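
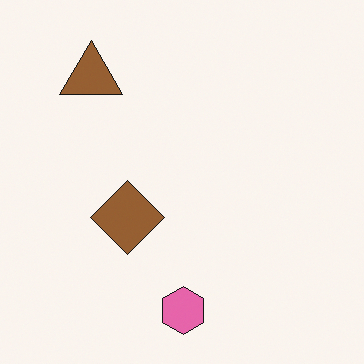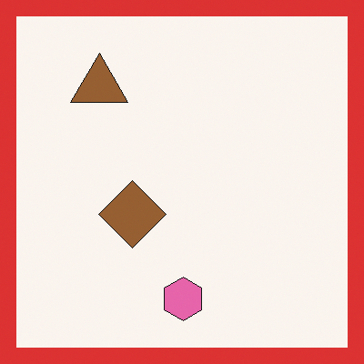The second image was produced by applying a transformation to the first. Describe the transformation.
It was framed with a red border.

A solid red frame runs around the edge of the second image, with the content slightly shrunk inside it.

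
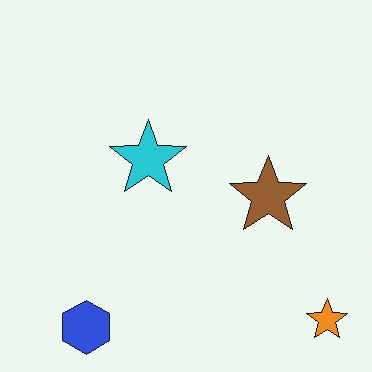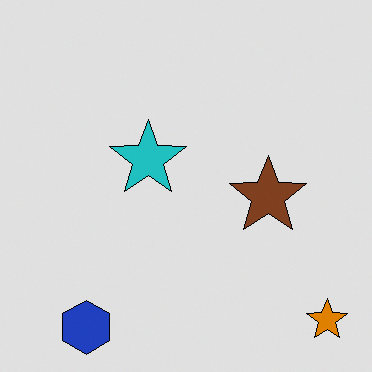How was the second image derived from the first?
It was moderately posterized.

Each flat color has snapped to a coarser quantized level — most visibly, the near-white background has dropped to a flat grey.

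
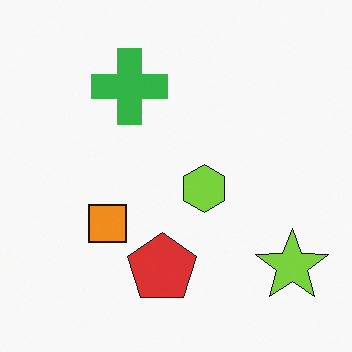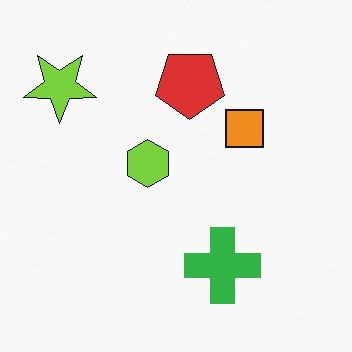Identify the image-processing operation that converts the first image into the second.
The transformation is: rotated 180°.

The lime star sits in the bottom-right of the first image and the top-left of the second — consistent with a whole-image 180° rotation.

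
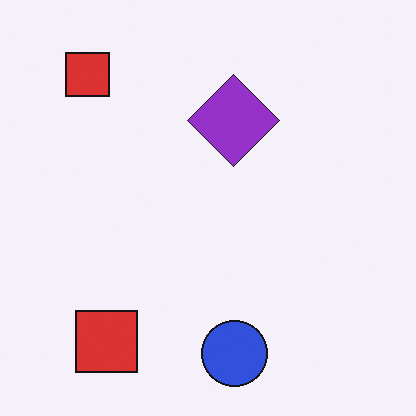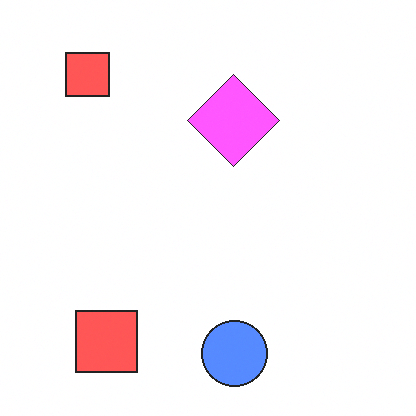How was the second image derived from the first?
The image was substantially brightened.

Every pixel — background and shapes alike — is uniformly brightened.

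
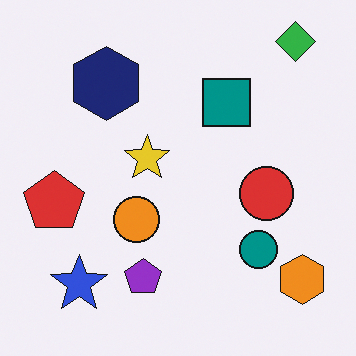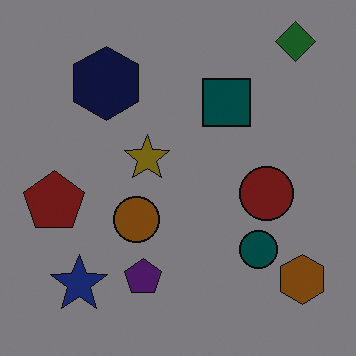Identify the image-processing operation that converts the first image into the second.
Noticeably darkened.

Every pixel — background and shapes alike — is uniformly darkened.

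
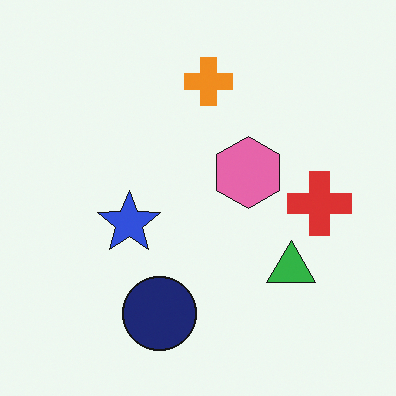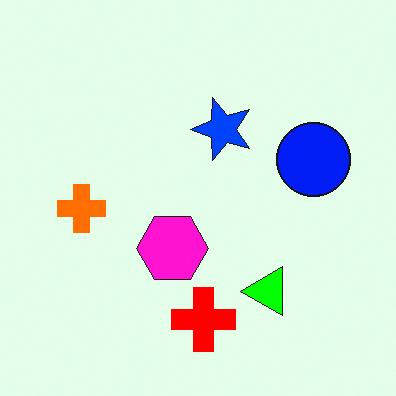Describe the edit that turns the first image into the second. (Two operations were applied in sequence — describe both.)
The second image is the first made much more vivid (saturation change), then transposed (reflected across the top-left ↔ bottom-right diagonal).

All colors are more vivid — a global saturation change. Shapes have swapped their row and column positions — what was in the top-right is now in the bottom-left — a diagonal reflection.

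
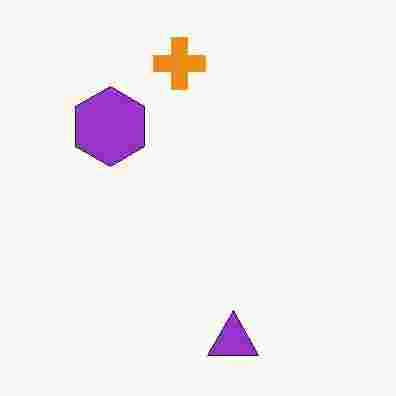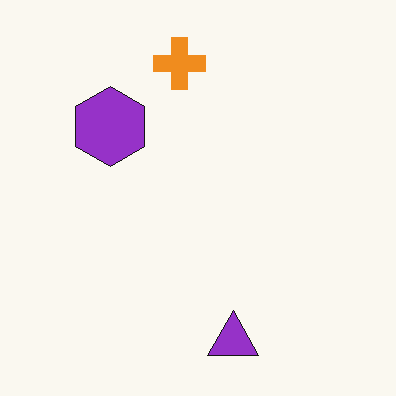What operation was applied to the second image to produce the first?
Heavily JPEG-compressed with obvious blocking artifacts.

Blocky 8×8 compression artifacts appear around shape edges and the flat background shows ringing — characteristic JPEG degradation.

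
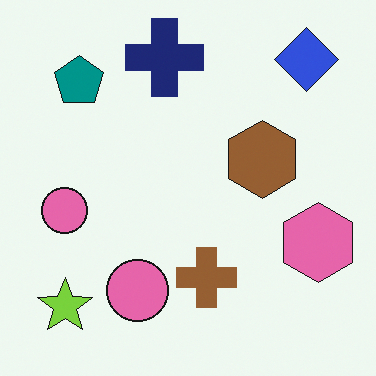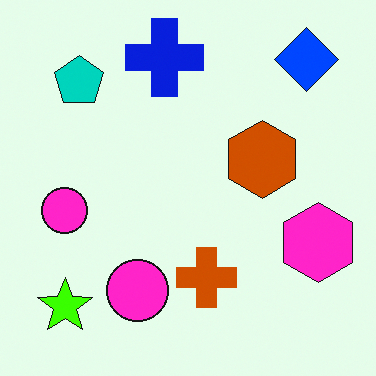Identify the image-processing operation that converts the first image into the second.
It was heavily oversaturated.

All colors are more vivid — a global saturation change.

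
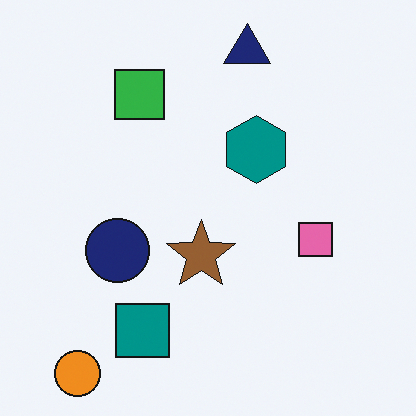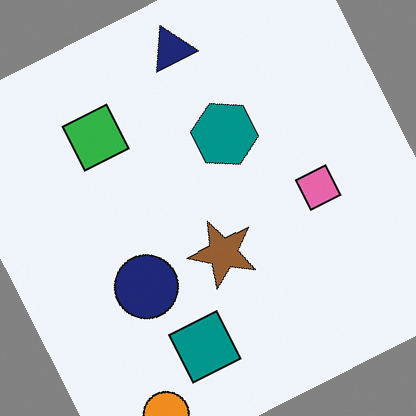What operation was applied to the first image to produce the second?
The second image is the first rotated counter-clockwise by a clearly visible amount.

Every shape is tilted by the same angle and the image corners show triangular fill wedges — a whole-image rotation by a non-right angle.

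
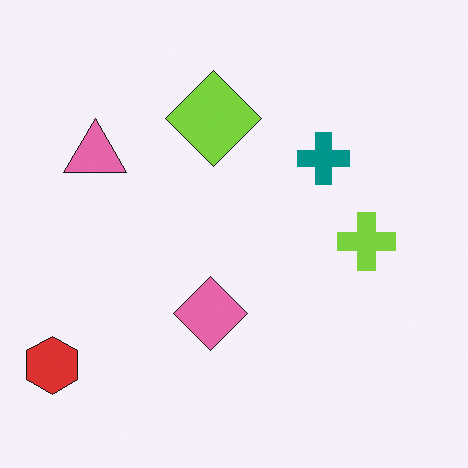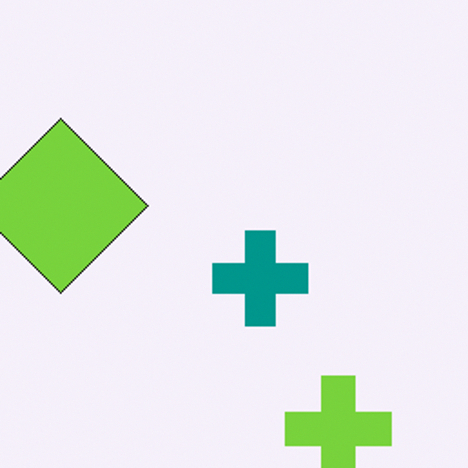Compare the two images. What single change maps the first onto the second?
This is the original image cropped tightly and scaled back up.

The visible shapes are larger and the field of view is narrower; shapes near the original edges may be partly or wholly outside the frame — a crop-and-rescale.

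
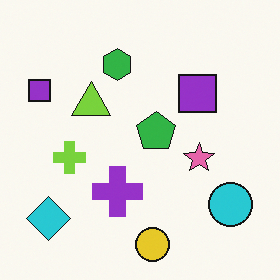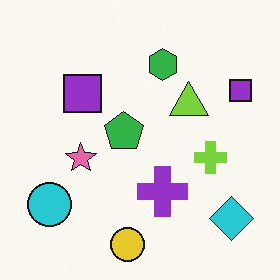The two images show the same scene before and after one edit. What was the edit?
This is the original image flipped horizontally (left ↔ right).

The cyan diamond is in the bottom-left of the first image and the bottom-right of the second — shapes on opposite sides of the vertical midline have swapped in a mirror flip.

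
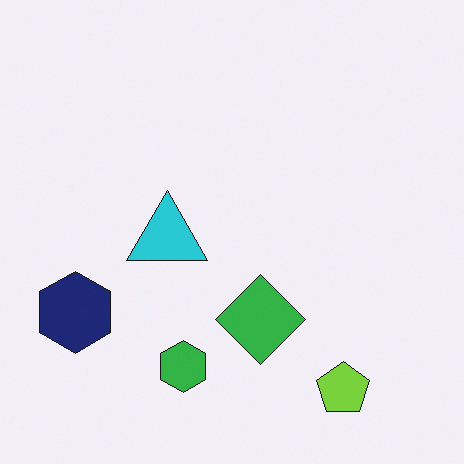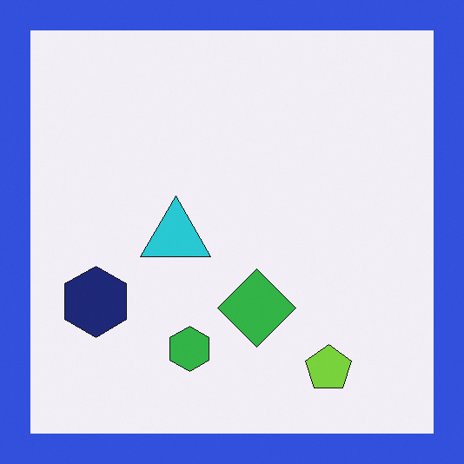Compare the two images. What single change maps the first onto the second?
The transformation is: framed with a blue border.

A solid blue frame runs around the edge of the second image, with the content slightly shrunk inside it.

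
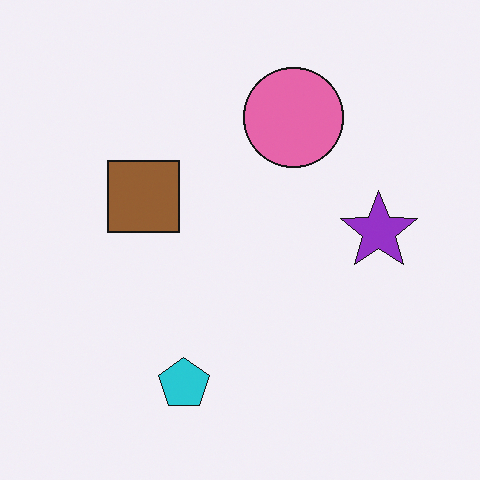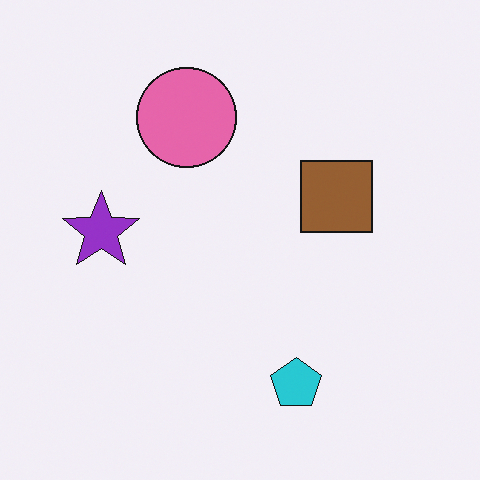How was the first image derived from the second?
The image was flipped horizontally (left ↔ right).

The purple star is in the left of the second image and the right of the first — shapes on opposite sides of the vertical midline have swapped in a mirror flip.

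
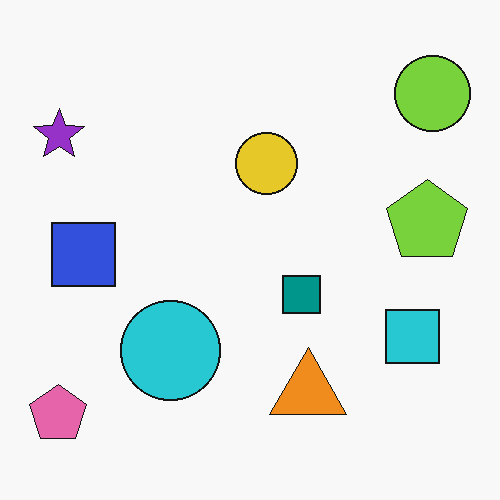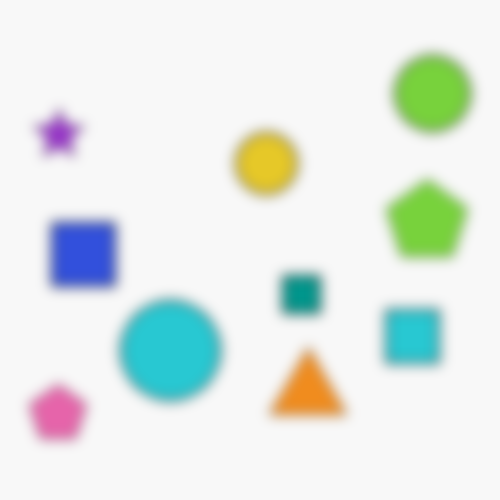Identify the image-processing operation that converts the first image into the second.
The second image is the first heavily blurred.

Shape edges and outlines are uniformly softened across the whole image.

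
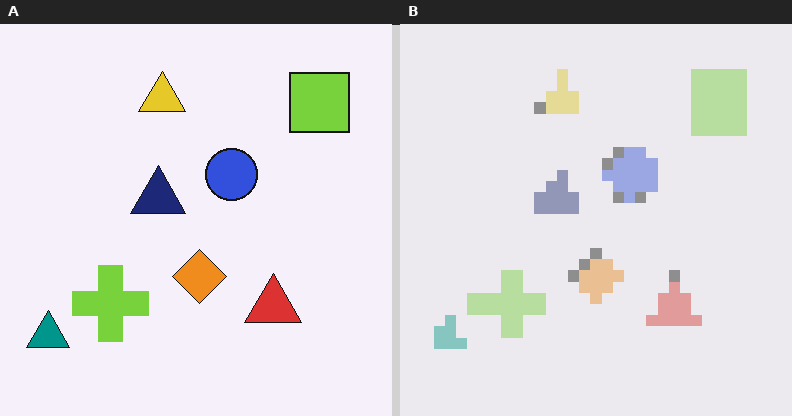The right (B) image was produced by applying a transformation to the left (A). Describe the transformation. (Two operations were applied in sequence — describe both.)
It was washed out (contrast reduced), then coarsely pixelated.

Tones are pushed toward mid-grey across the whole image — a global contrast change. Shapes are reduced to large square blocks; fine edges and outlines are lost — a downscale-then-upscale (mosaic) effect.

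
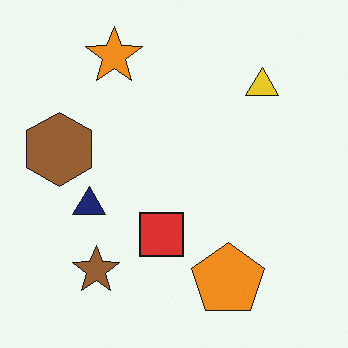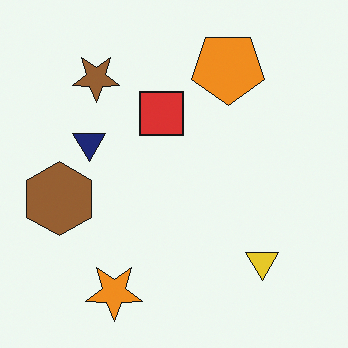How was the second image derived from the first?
The transformation is: flipped vertically (top ↔ bottom).

The orange star is in the top-left of the first image and the bottom-left of the second — shapes on opposite sides of the horizontal midline have swapped in a mirror flip.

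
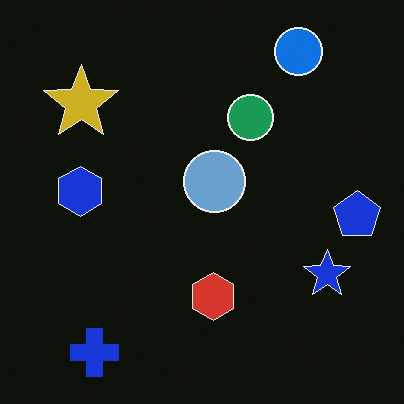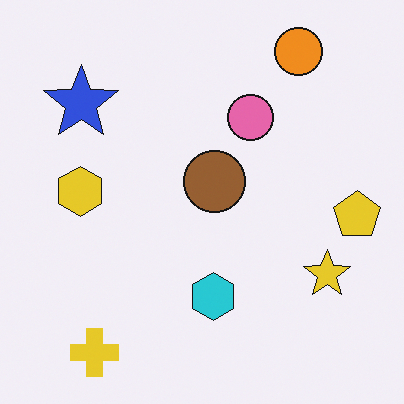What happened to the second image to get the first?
This is the original image color-inverted (negative).

The light background has become dark and every shape's color is its complement — a photographic negative.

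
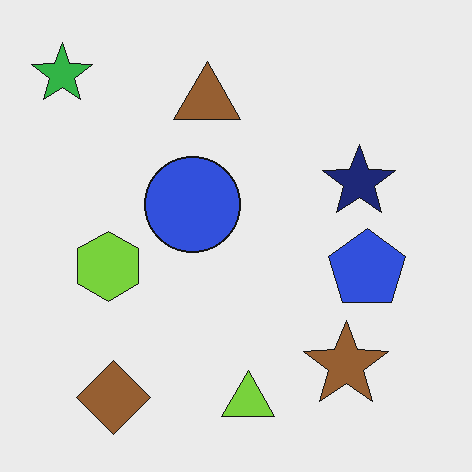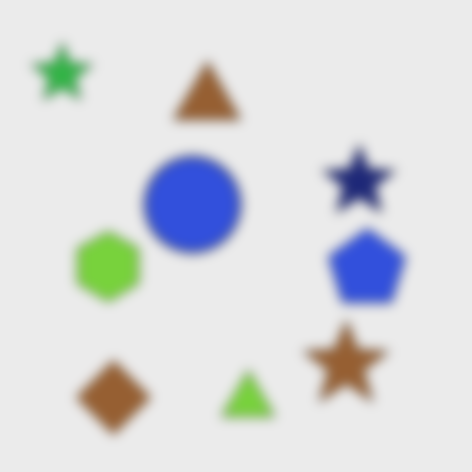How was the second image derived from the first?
It was strongly gaussian-blurred.

Shape edges and outlines are uniformly softened across the whole image.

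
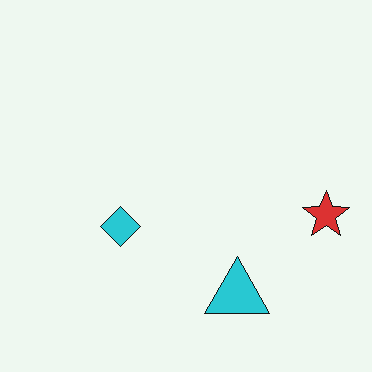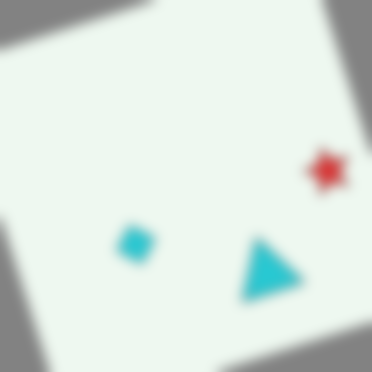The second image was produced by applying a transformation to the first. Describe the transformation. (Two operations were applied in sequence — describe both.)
The transformation is: rotated counter-clockwise by a moderate amount, then heavily blurred.

Every shape is tilted by the same angle and the image corners show triangular fill wedges — a whole-image rotation by a non-right angle. Shape edges and outlines are uniformly softened across the whole image.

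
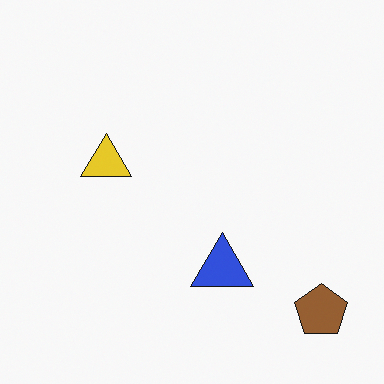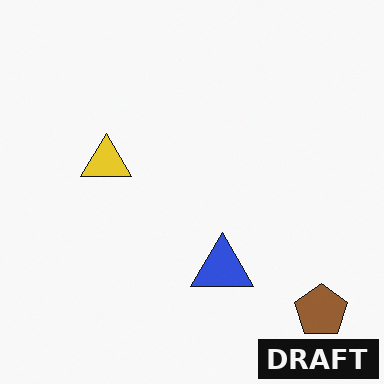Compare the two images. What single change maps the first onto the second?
The transformation is: watermarked with the text "DRAFT" in the lower-right corner.

A dark label reading "DRAFT" appears in the lower-right corner.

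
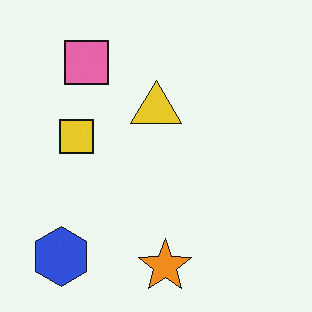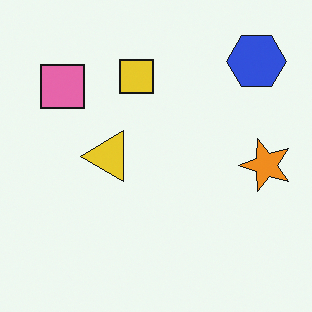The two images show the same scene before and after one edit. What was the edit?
This is the original image transposed (reflected across the top-left ↔ bottom-right diagonal).

Shapes have swapped their row and column positions — what was in the top-right is now in the bottom-left — a diagonal reflection.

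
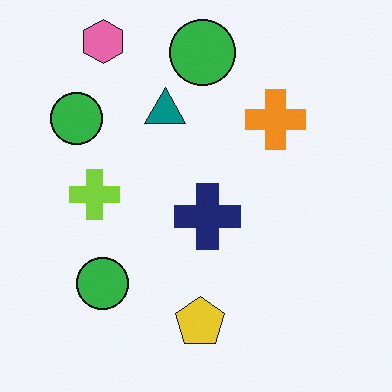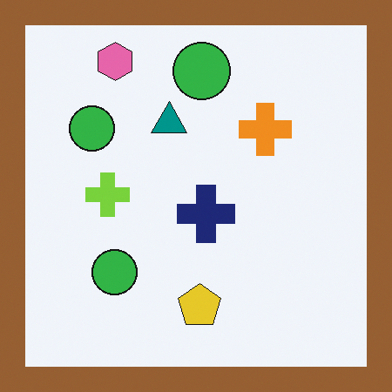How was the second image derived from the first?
The image was framed with a brown border.

A solid brown frame runs around the edge of the second image, with the content slightly shrunk inside it.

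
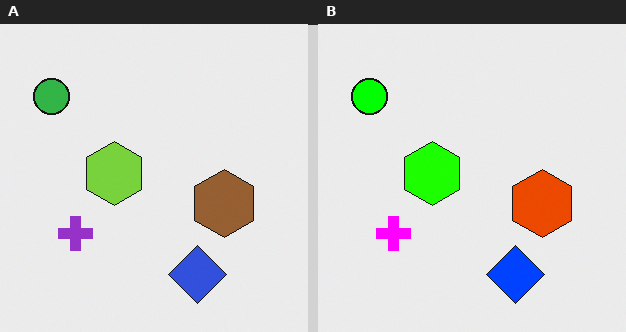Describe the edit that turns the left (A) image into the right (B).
Heavily oversaturated.

All colors are more vivid — a global saturation change.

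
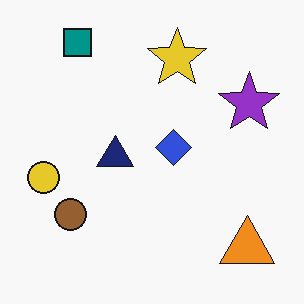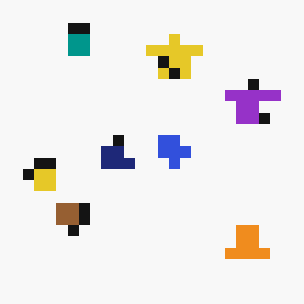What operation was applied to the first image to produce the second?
The second image is the first heavily pixelated into large blocks.

Shapes are reduced to large square blocks; fine edges and outlines are lost — a downscale-then-upscale (mosaic) effect.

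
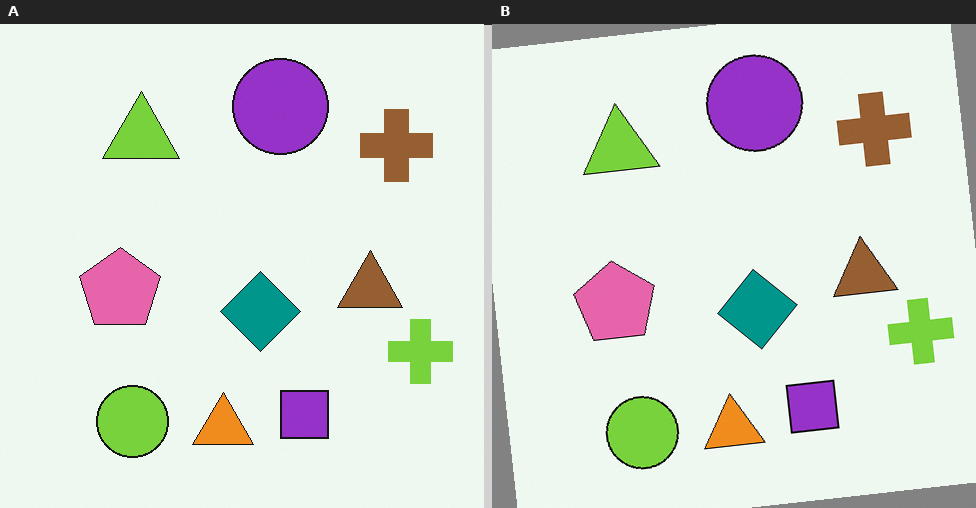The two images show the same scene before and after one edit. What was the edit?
Rotated counter-clockwise by a slight angle.

Every shape is tilted by the same angle and the image corners show triangular fill wedges — a whole-image rotation by a non-right angle.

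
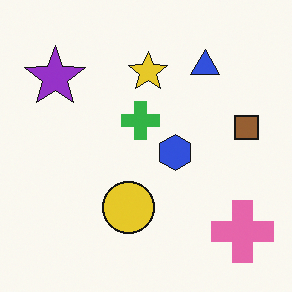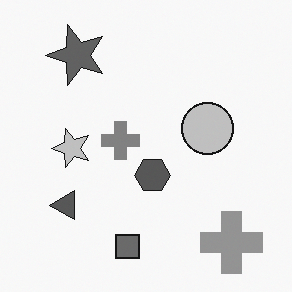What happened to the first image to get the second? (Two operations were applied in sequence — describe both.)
The image was transposed (reflected across the top-left ↔ bottom-right diagonal), then converted to grayscale.

Shapes have swapped their row and column positions — what was in the top-right is now in the bottom-left — a diagonal reflection. All color is removed — every shape is now a shade of grey.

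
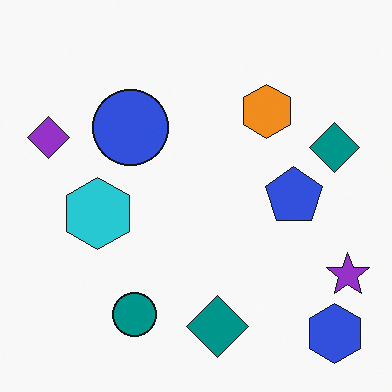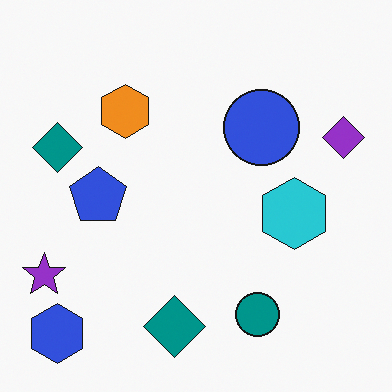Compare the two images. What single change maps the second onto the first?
The first image is the second flipped horizontally (left ↔ right).

The purple star is in the bottom-left of the second image and the bottom-right of the first — shapes on opposite sides of the vertical midline have swapped in a mirror flip.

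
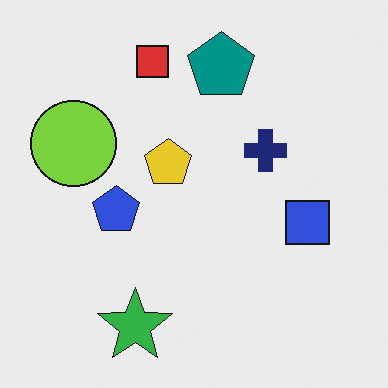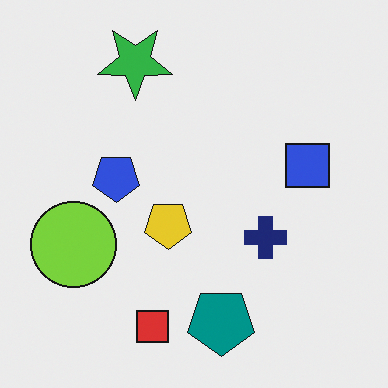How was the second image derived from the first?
It was flipped vertically (top ↔ bottom).

The red square is in the top of the first image and the bottom of the second — shapes on opposite sides of the horizontal midline have swapped in a mirror flip.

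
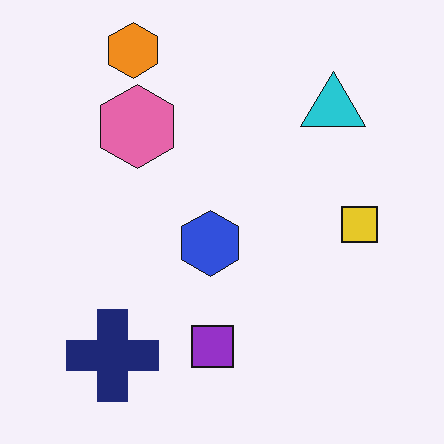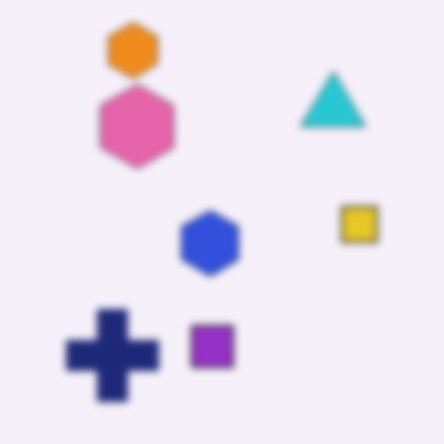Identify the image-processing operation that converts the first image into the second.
The transformation is: noticeably gaussian-blurred.

Shape edges and outlines are uniformly softened across the whole image.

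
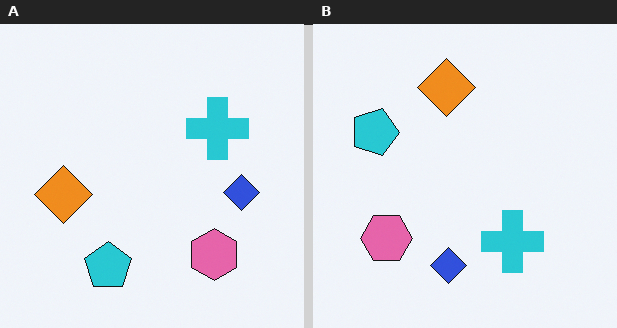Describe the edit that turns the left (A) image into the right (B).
The transformation is: rotated 90° clockwise.

The cyan pentagon sits in the bottom of the left (A) image and the left of the right (B) — consistent with a whole-image 90° clockwise rotation.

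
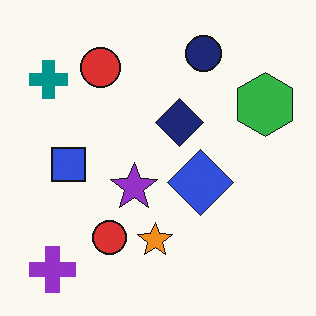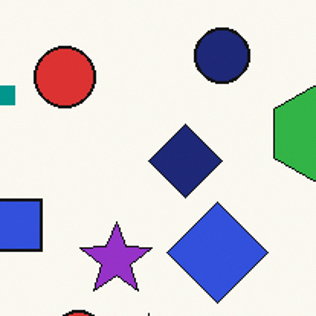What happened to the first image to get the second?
The image was cropped to a modestly smaller region and rescaled.

The visible shapes are larger and the field of view is narrower; shapes near the original edges may be partly or wholly outside the frame — a crop-and-rescale.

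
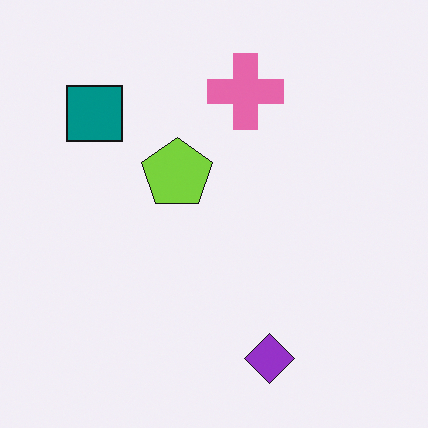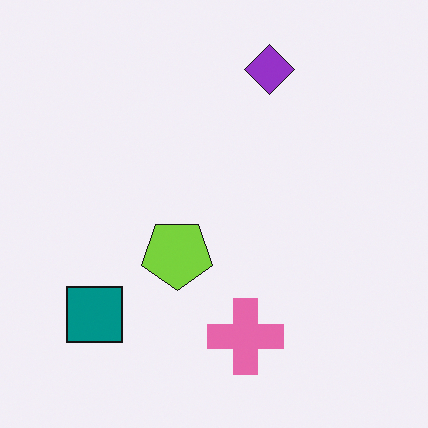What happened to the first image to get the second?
It was flipped vertically (top ↔ bottom).

The purple diamond is in the bottom of the first image and the top of the second — shapes on opposite sides of the horizontal midline have swapped in a mirror flip.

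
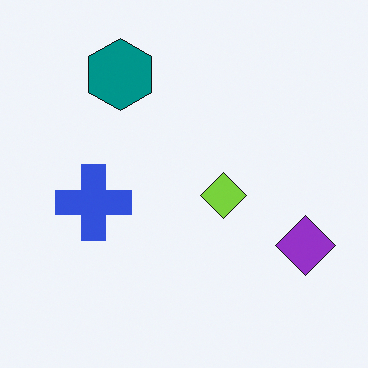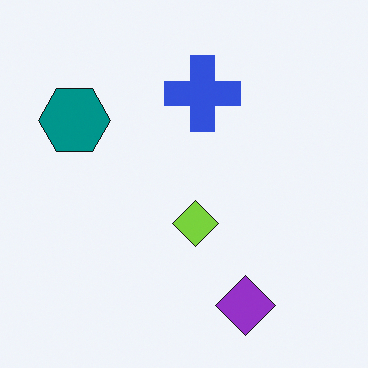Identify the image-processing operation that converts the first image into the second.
The image was transposed (reflected across the top-left ↔ bottom-right diagonal).

Shapes have swapped their row and column positions — what was in the top-right is now in the bottom-left — a diagonal reflection.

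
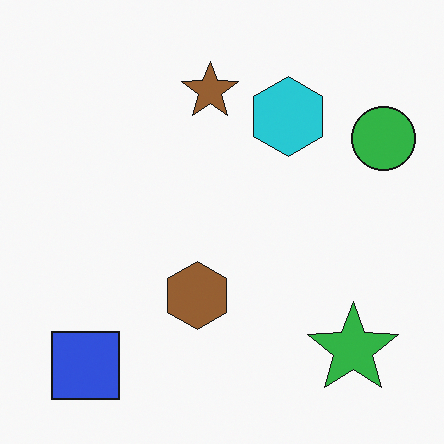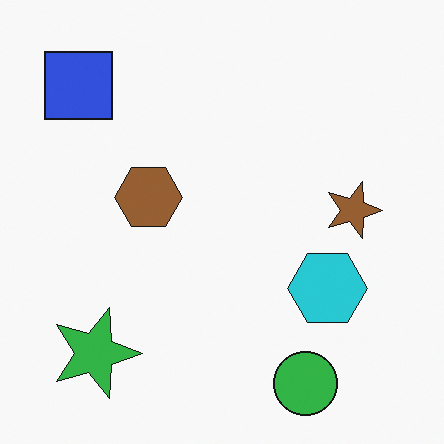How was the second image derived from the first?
It was rotated 90° clockwise.

The blue square sits in the bottom-left of the first image and the top-left of the second — consistent with a whole-image 90° clockwise rotation.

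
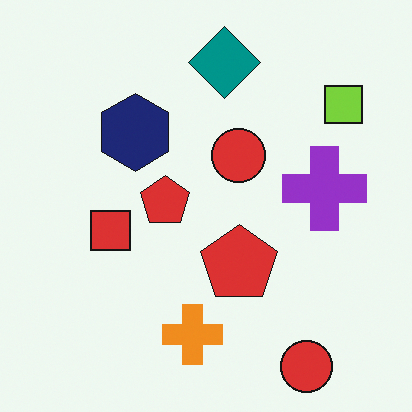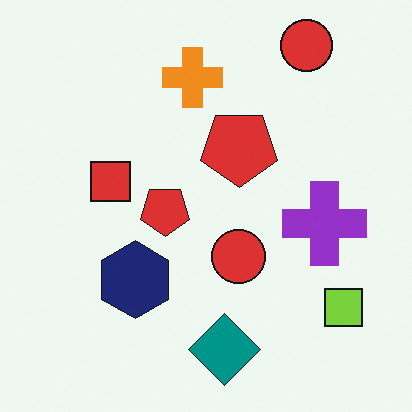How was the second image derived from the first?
The second image is the first flipped vertically (top ↔ bottom).

The teal diamond is in the top of the first image and the bottom of the second — shapes on opposite sides of the horizontal midline have swapped in a mirror flip.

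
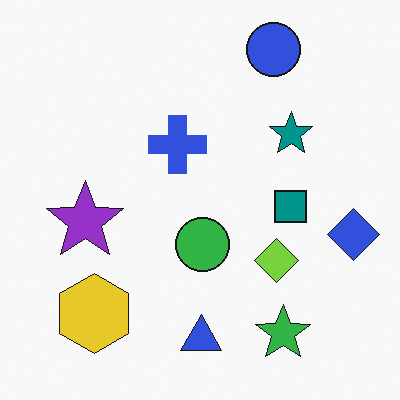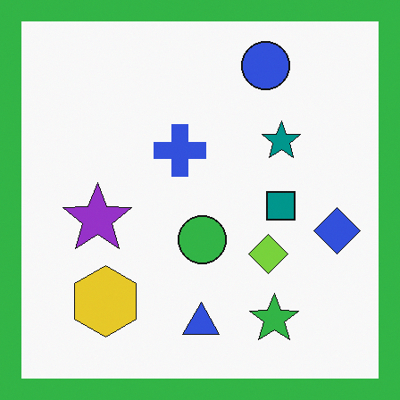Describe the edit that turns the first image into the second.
The image was framed with a green border.

A solid green frame runs around the edge of the second image, with the content slightly shrunk inside it.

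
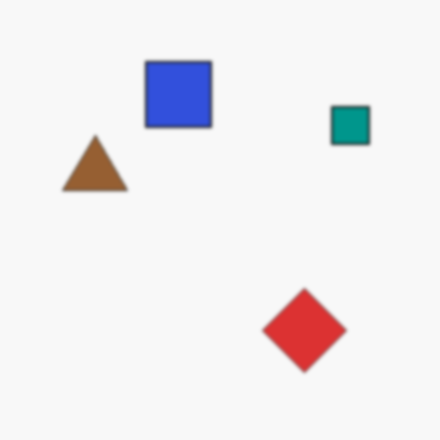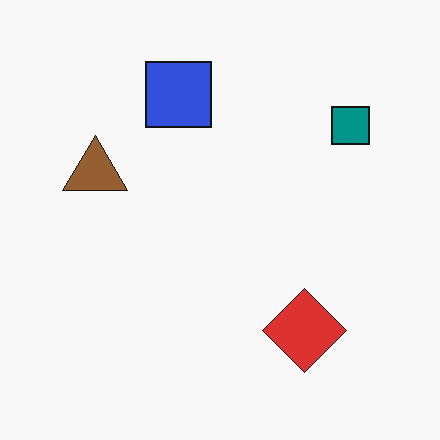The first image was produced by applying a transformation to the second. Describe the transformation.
The first image is the second lightly blurred.

Shape edges and outlines are uniformly softened across the whole image.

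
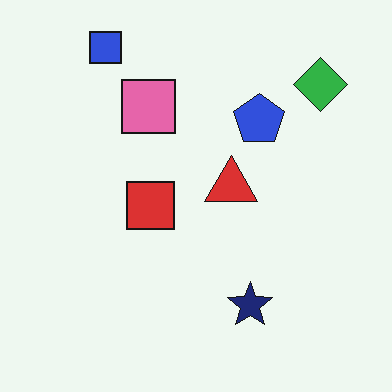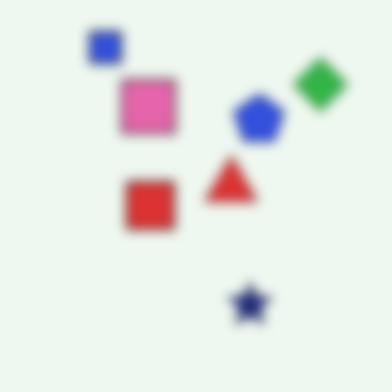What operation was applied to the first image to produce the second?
This is the original image strongly gaussian-blurred.

Shape edges and outlines are uniformly softened across the whole image.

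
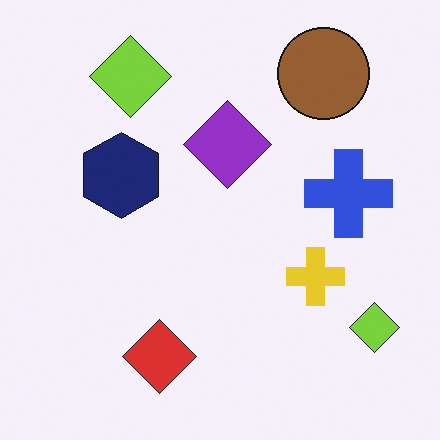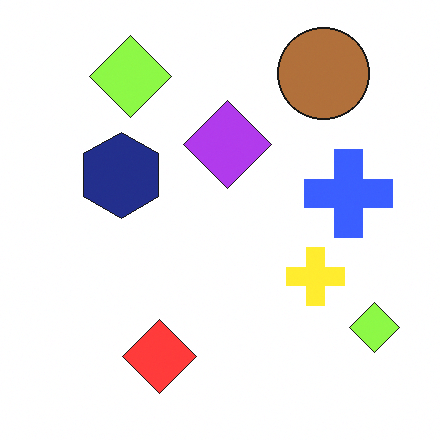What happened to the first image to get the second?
The transformation is: brightened a little.

Every pixel — background and shapes alike — is uniformly brightened.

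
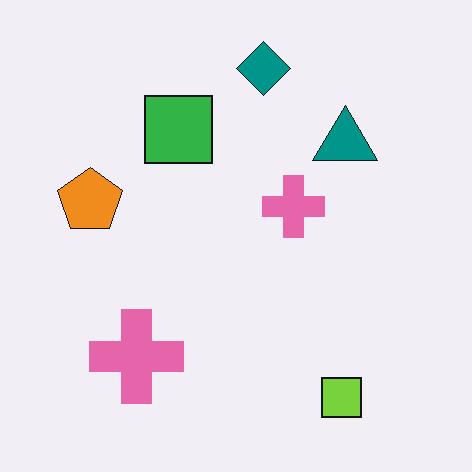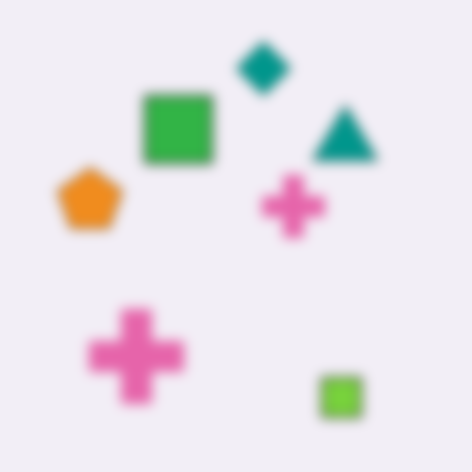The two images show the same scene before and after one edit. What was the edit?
The second image is the first strongly gaussian-blurred.

Shape edges and outlines are uniformly softened across the whole image.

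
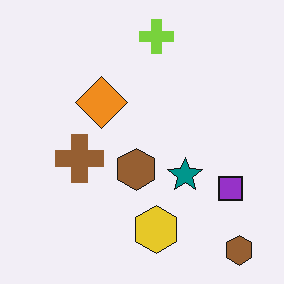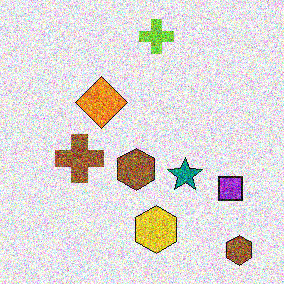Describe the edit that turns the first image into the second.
Degraded with strong gaussian noise.

Random speckle covers the whole image, including the flat background.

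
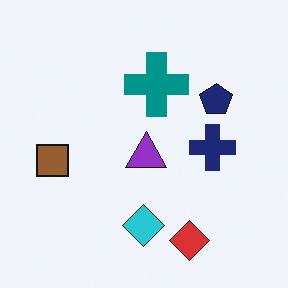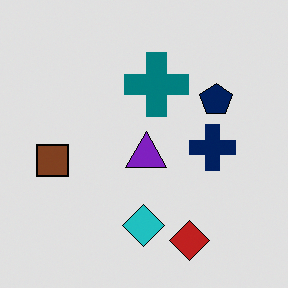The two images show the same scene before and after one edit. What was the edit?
This is the original image posterized to a reduced palette.

Each flat color has snapped to a coarser quantized level — most visibly, the near-white background has dropped to a flat grey.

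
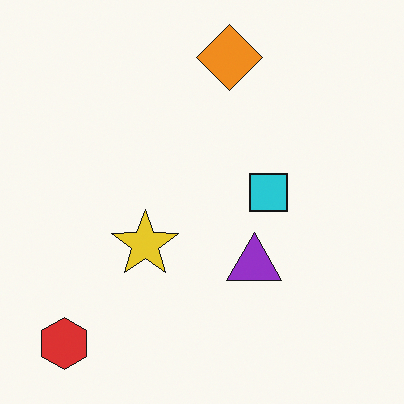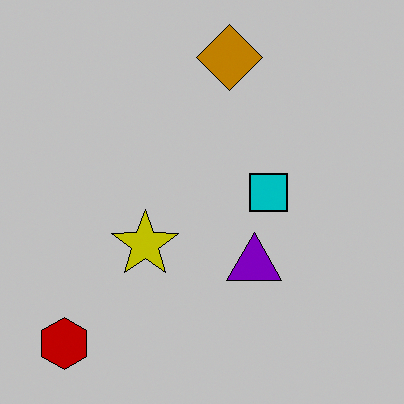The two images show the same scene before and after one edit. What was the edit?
The transformation is: heavily posterized to just a handful of flat colors.

Each flat color has snapped to a coarser quantized level — most visibly, the near-white background has dropped to a flat grey.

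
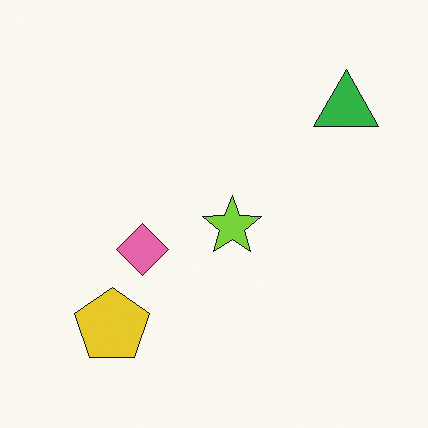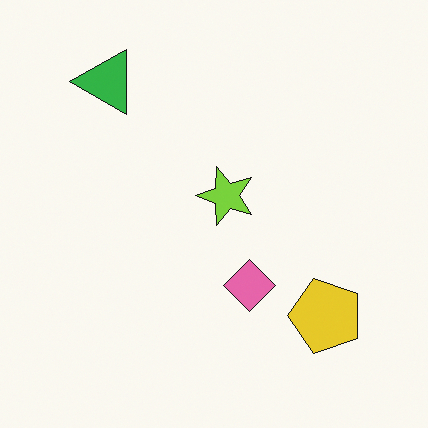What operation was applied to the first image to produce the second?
This is the original image rotated 90° counter-clockwise.

The green triangle sits in the top-right of the first image and the top-left of the second — consistent with a whole-image 90° counter-clockwise rotation.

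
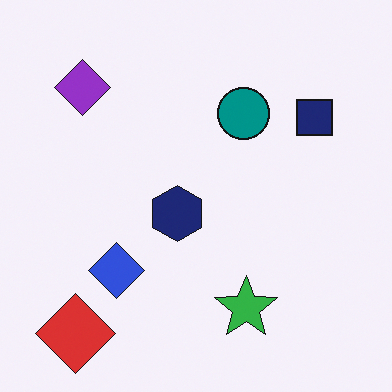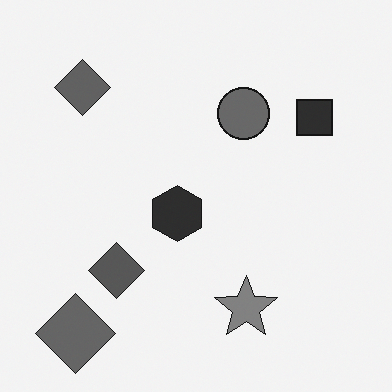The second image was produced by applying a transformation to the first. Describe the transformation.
The transformation is: converted to grayscale.

All color is removed — every shape is now a shade of grey.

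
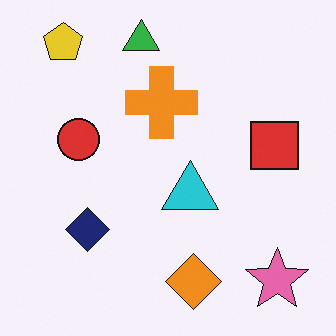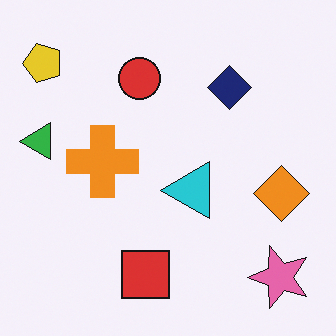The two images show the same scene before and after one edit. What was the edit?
The second image is the first transposed (reflected across the top-left ↔ bottom-right diagonal).

Shapes have swapped their row and column positions — what was in the top-right is now in the bottom-left — a diagonal reflection.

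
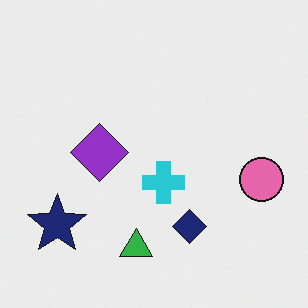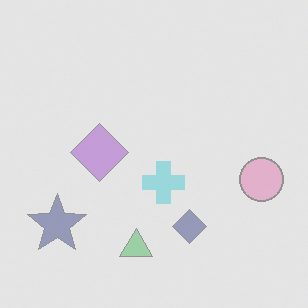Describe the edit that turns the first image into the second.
This is the original image given much lower contrast.

Tones are pushed toward mid-grey across the whole image — a global contrast change.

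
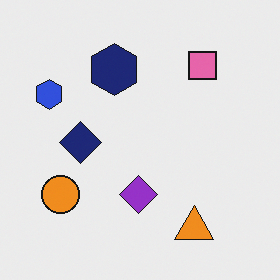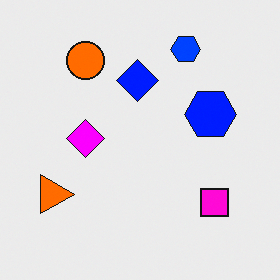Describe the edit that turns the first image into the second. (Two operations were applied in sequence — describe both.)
It was heavily oversaturated, then rotated 90° clockwise.

All colors are more vivid — a global saturation change. The orange triangle sits in the bottom-right of the first image and the bottom-left of the second — consistent with a whole-image 90° clockwise rotation.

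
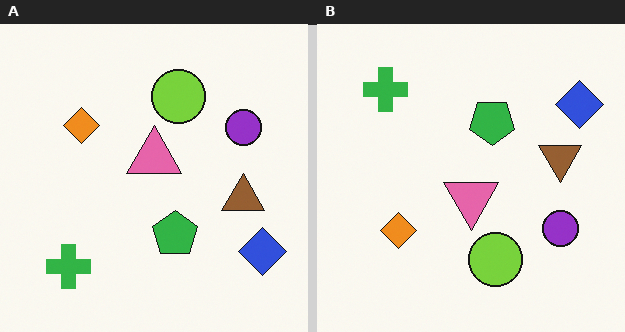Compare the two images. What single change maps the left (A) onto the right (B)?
This is the original image flipped vertically (top ↔ bottom).

The green cross is in the bottom-left of the left (A) image and the top-left of the right (B) — shapes on opposite sides of the horizontal midline have swapped in a mirror flip.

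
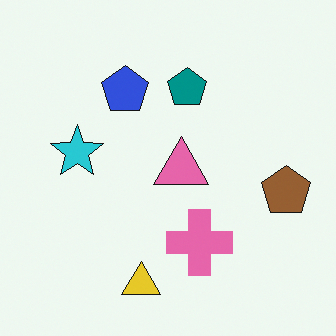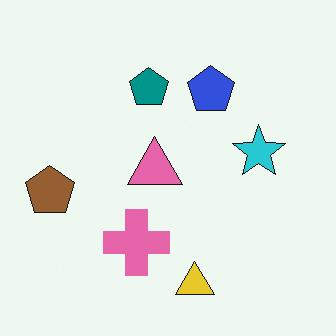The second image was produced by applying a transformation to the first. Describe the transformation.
The second image is the first flipped horizontally (left ↔ right).

The brown pentagon is in the right of the first image and the left of the second — shapes on opposite sides of the vertical midline have swapped in a mirror flip.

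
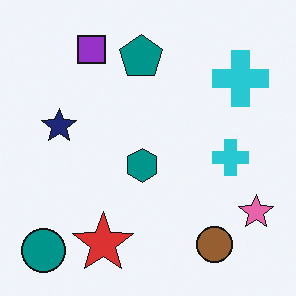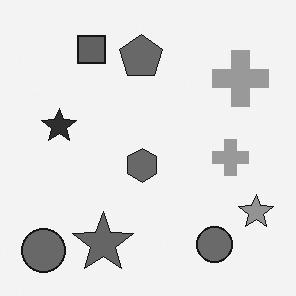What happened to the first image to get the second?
The image was converted to grayscale.

All color is removed — every shape is now a shade of grey.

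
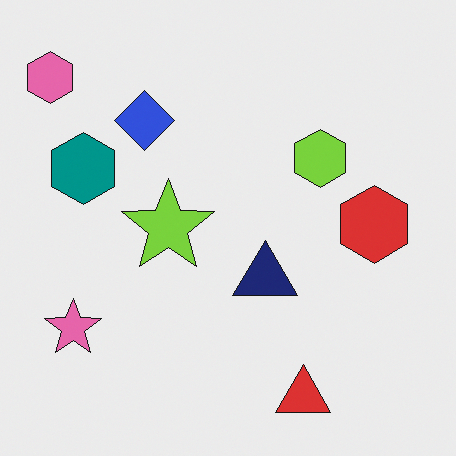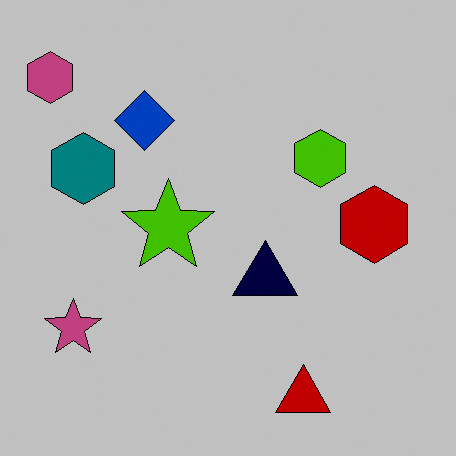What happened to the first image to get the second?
The image was heavily posterized to just a handful of flat colors.

Each flat color has snapped to a coarser quantized level — most visibly, the near-white background has dropped to a flat grey.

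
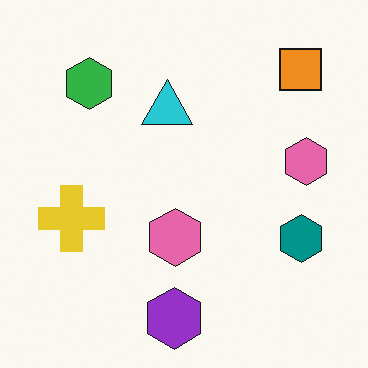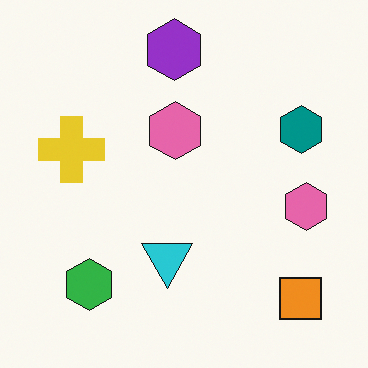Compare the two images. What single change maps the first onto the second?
It was flipped vertically (top ↔ bottom).

The purple hexagon is in the bottom of the first image and the top of the second — shapes on opposite sides of the horizontal midline have swapped in a mirror flip.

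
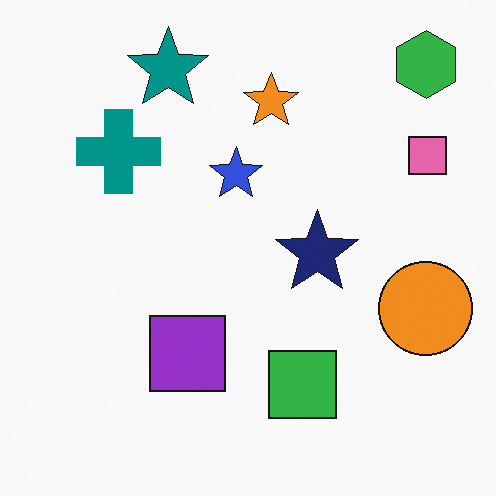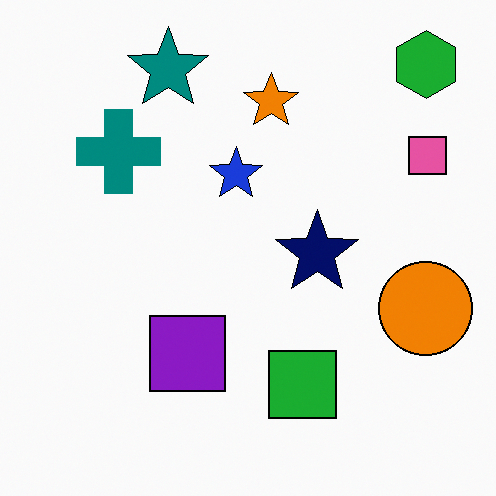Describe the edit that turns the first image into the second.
This is the original image given slightly increased contrast.

Tones are pushed away from mid-grey across the whole image — a global contrast change.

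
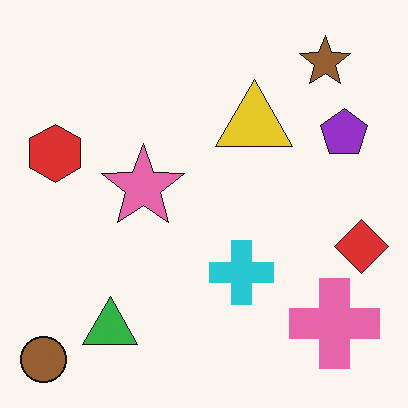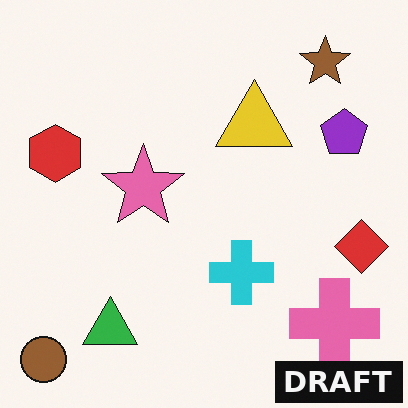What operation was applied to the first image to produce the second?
The second image is the first watermarked with the text "DRAFT" in the lower-right corner.

A dark label reading "DRAFT" appears in the lower-right corner.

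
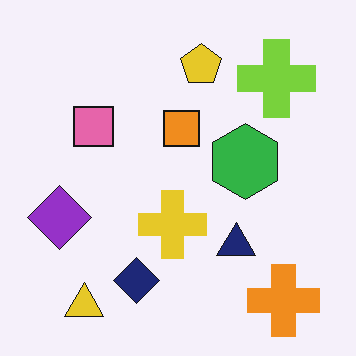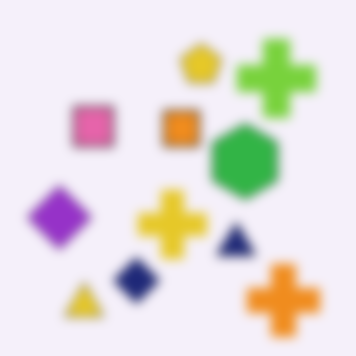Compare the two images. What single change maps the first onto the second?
This is the original image heavily blurred.

Shape edges and outlines are uniformly softened across the whole image.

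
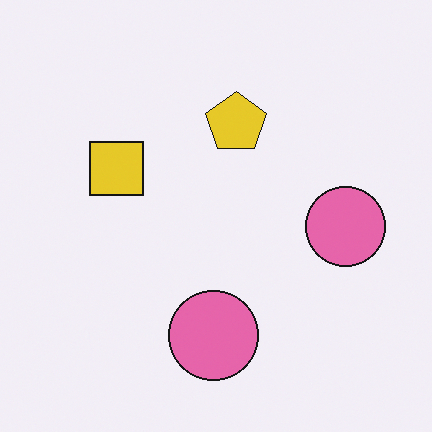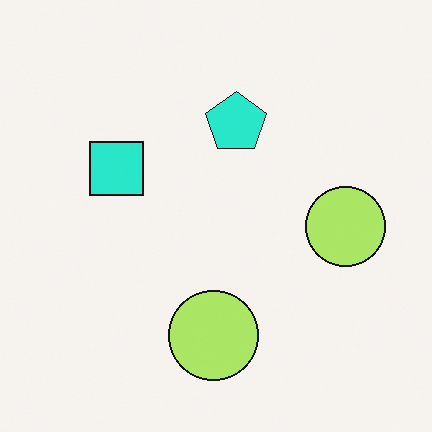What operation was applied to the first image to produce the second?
It was hue-shifted by a moderate amount.

Every shape's color has rotated by the same amount around the hue wheel — a uniform hue shift.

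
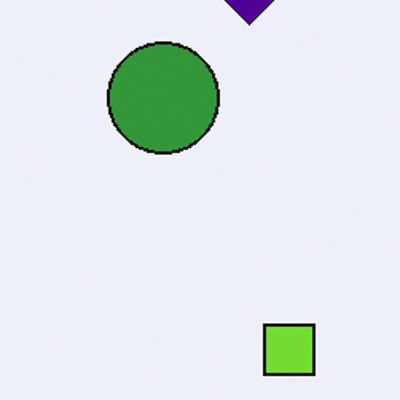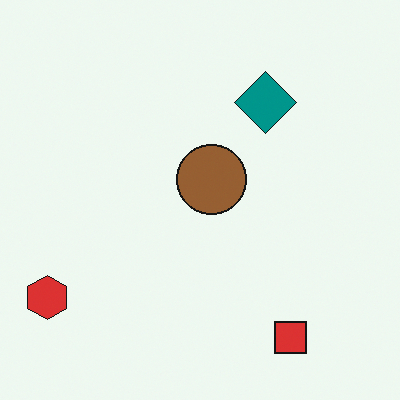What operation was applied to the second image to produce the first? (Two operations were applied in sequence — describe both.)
The transformation is: cropped to a modestly smaller region and rescaled, then hue-shifted through roughly a third of the color wheel.

The visible shapes are larger and the field of view is narrower; shapes near the original edges may be partly or wholly outside the frame — a crop-and-rescale. Every shape's color has rotated by the same amount around the hue wheel — a uniform hue shift.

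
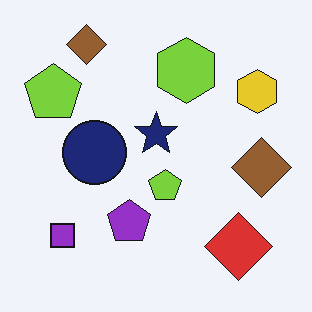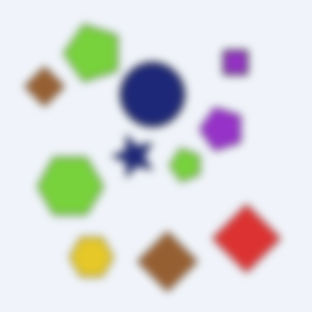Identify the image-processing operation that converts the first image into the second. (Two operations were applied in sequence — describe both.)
Noticeably gaussian-blurred, then transposed (reflected across the top-left ↔ bottom-right diagonal).

Shape edges and outlines are uniformly softened across the whole image. Shapes have swapped their row and column positions — what was in the top-right is now in the bottom-left — a diagonal reflection.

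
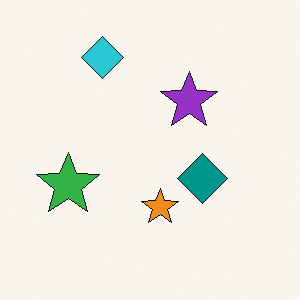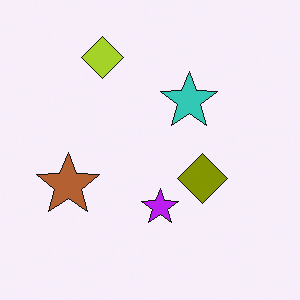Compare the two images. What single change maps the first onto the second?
The transformation is: hue-shifted through roughly half the color wheel.

Every shape's color has rotated by the same amount around the hue wheel — a uniform hue shift.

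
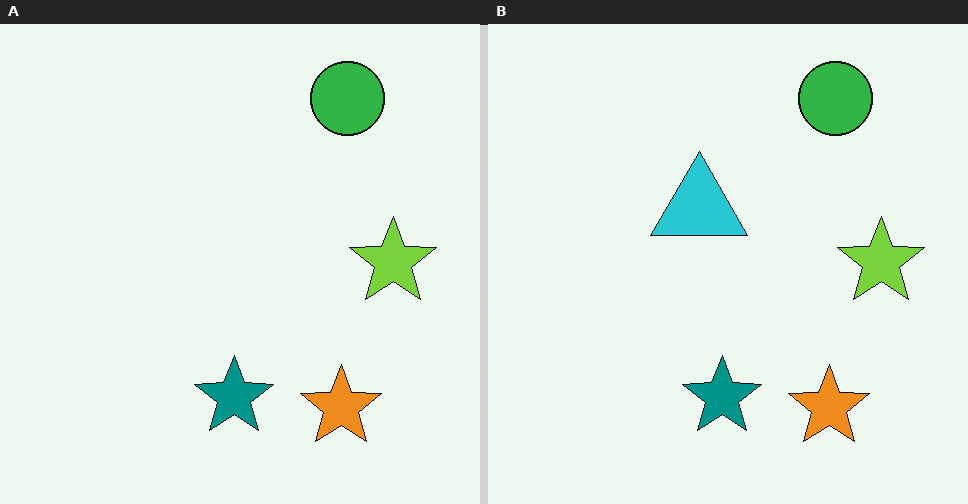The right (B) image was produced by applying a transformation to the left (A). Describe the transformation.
The right (B) image is the left (A) overlaid with an additional cyan triangle.

A cyan triangle appears in the right (B) image that is absent from the left (A).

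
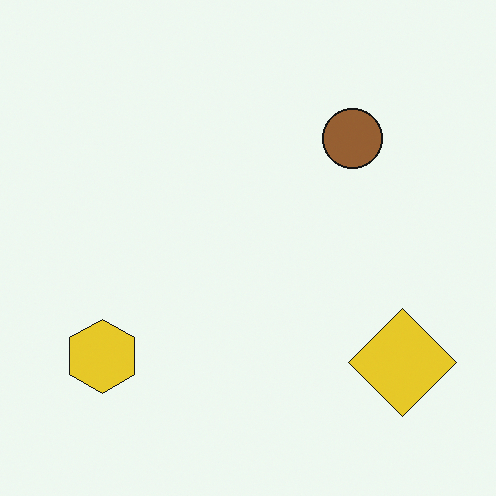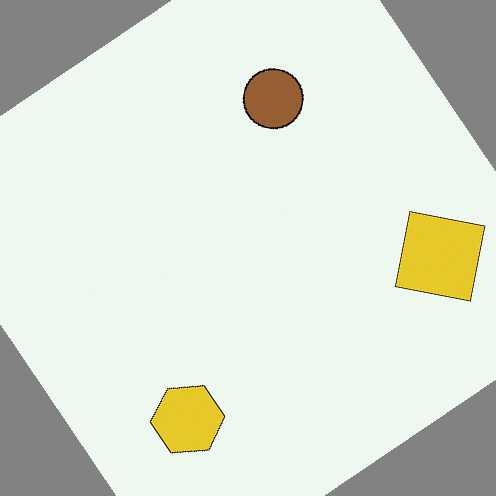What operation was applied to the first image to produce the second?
Rotated counter-clockwise by a large amount — several tens of degrees.

Every shape is tilted by the same angle and the image corners show triangular fill wedges — a whole-image rotation by a non-right angle.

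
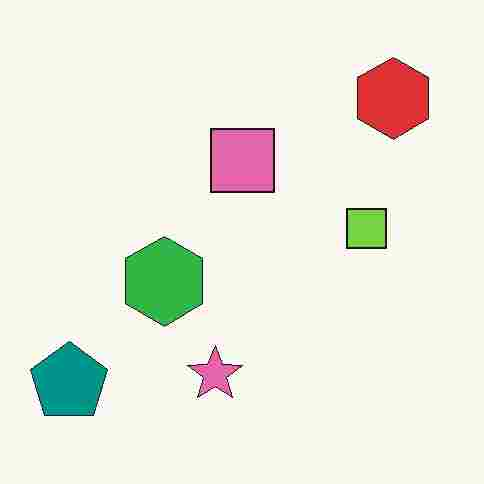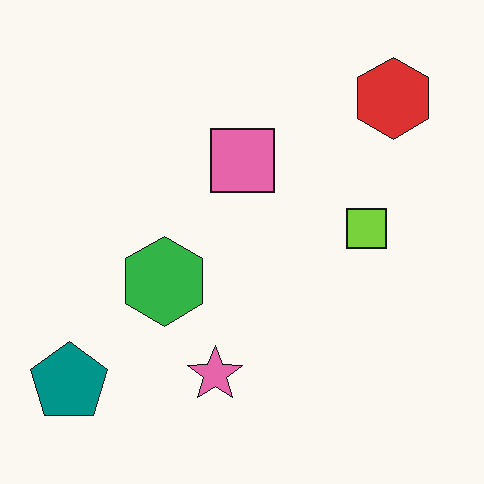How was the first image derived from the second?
The transformation is: degraded with heavy JPEG compression.

Blocky 8×8 compression artifacts appear around shape edges and the flat background shows ringing — characteristic JPEG degradation.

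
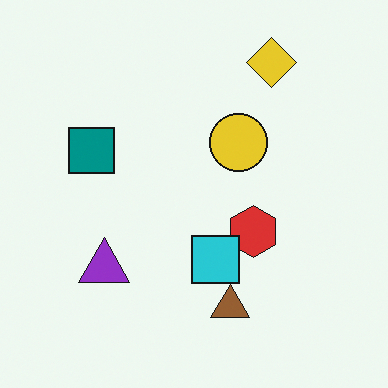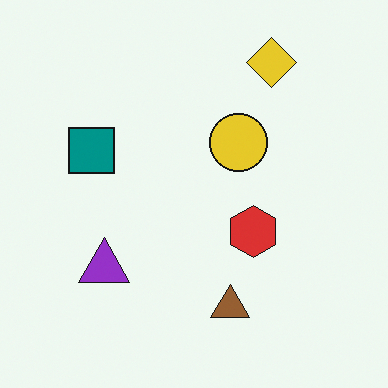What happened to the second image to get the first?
Overlaid with an additional cyan square.

A cyan square appears in the first image that is absent from the second.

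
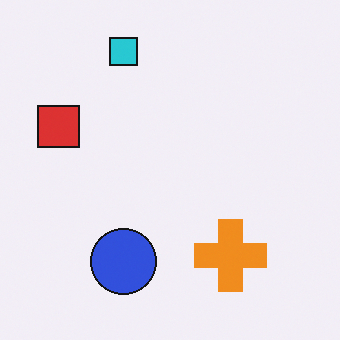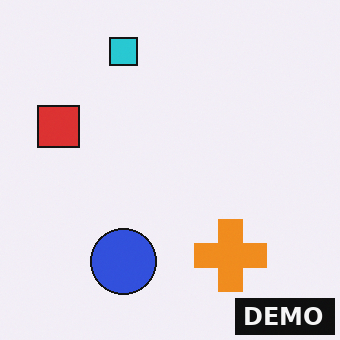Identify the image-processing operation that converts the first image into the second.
The image was watermarked with the text "DEMO" in the lower-right corner.

A dark label reading "DEMO" appears in the lower-right corner.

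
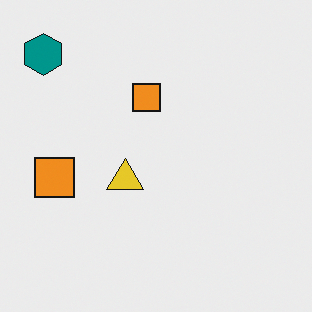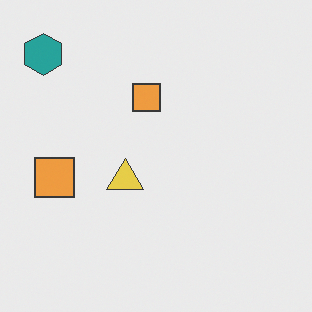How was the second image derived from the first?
Given slightly reduced contrast.

Tones are pushed toward mid-grey across the whole image — a global contrast change.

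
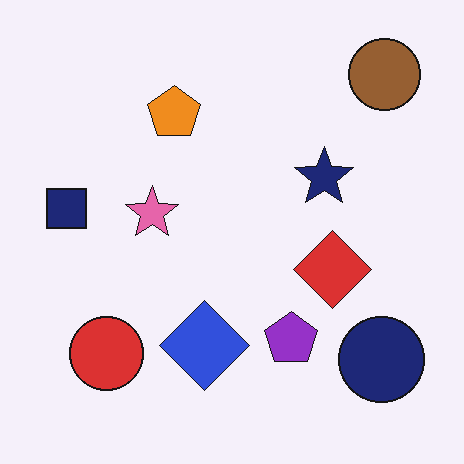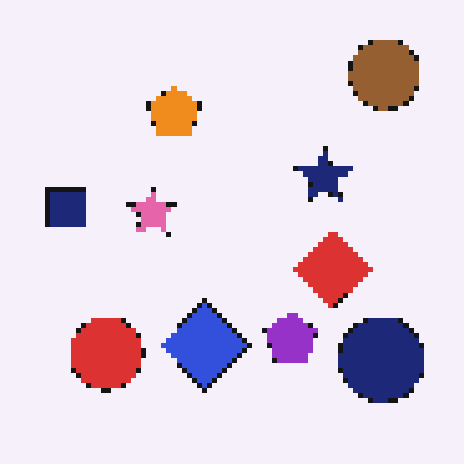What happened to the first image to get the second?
This is the original image mildly pixelated.

Shapes are reduced to large square blocks; fine edges and outlines are lost — a downscale-then-upscale (mosaic) effect.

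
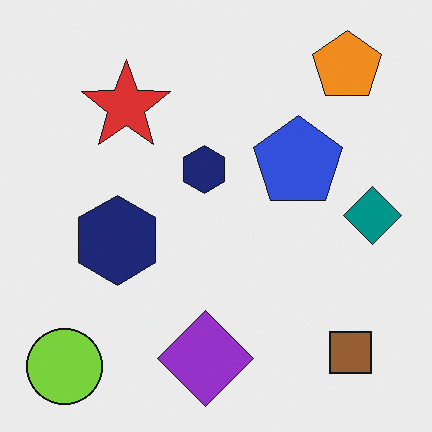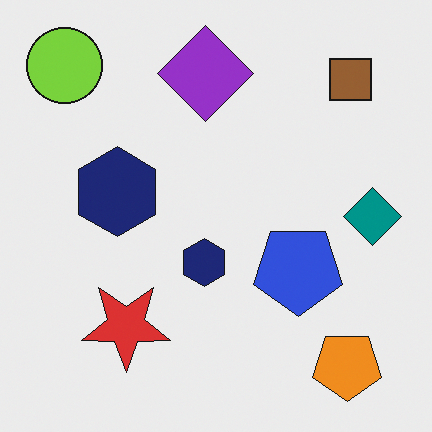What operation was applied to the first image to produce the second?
The transformation is: flipped vertically (top ↔ bottom).

The orange pentagon is in the top-right of the first image and the bottom-right of the second — shapes on opposite sides of the horizontal midline have swapped in a mirror flip.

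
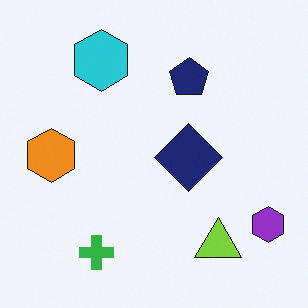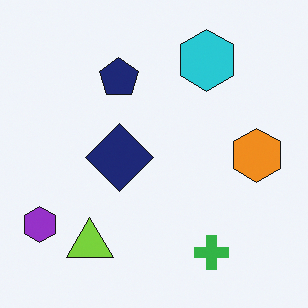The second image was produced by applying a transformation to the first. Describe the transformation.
The image was flipped horizontally (left ↔ right).

The purple hexagon is in the bottom-right of the first image and the bottom-left of the second — shapes on opposite sides of the vertical midline have swapped in a mirror flip.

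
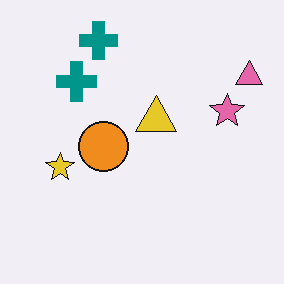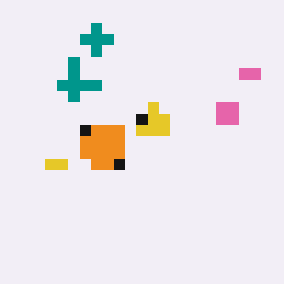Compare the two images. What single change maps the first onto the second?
The image was heavily pixelated into large blocks.

Shapes are reduced to large square blocks; fine edges and outlines are lost — a downscale-then-upscale (mosaic) effect.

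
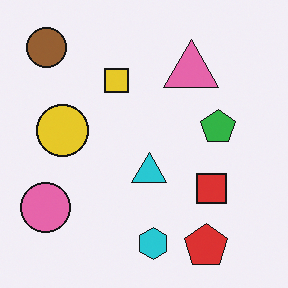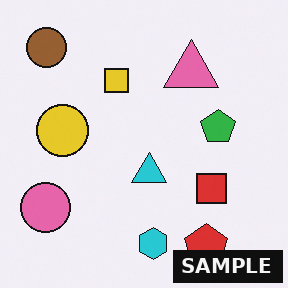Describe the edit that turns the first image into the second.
The second image is the first watermarked with the text "SAMPLE" in the lower-right corner.

A dark label reading "SAMPLE" appears in the lower-right corner.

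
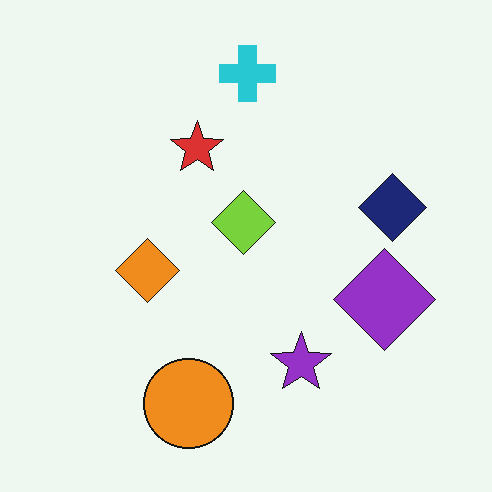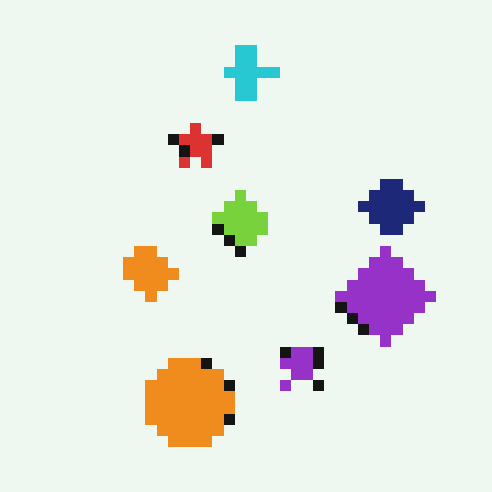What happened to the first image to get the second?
Heavily pixelated into large blocks.

Shapes are reduced to large square blocks; fine edges and outlines are lost — a downscale-then-upscale (mosaic) effect.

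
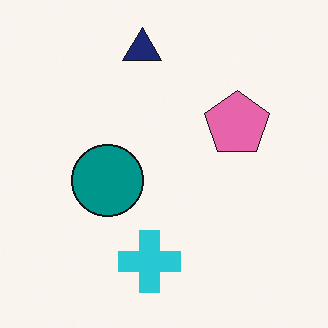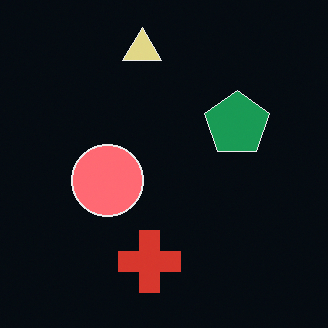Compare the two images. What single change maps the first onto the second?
The second image is the first color-inverted (negative).

The light background has become dark and every shape's color is its complement — a photographic negative.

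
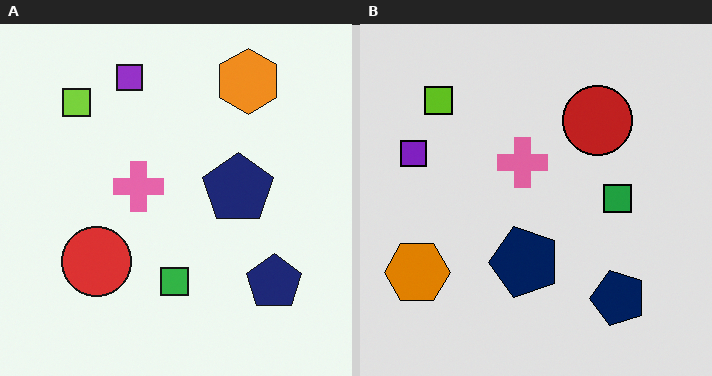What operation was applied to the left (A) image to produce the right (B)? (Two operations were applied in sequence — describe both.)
The transformation is: moderately posterized, then transposed (reflected across the top-left ↔ bottom-right diagonal).

Each flat color has snapped to a coarser quantized level — most visibly, the near-white background has dropped to a flat grey. Shapes have swapped their row and column positions — what was in the top-right is now in the bottom-left — a diagonal reflection.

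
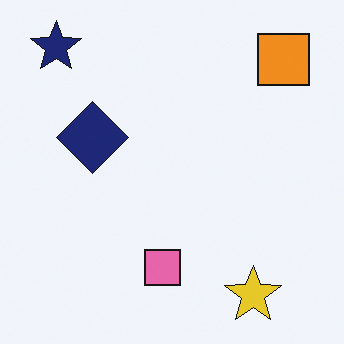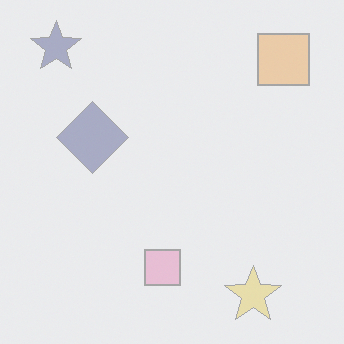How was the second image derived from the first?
The image was washed out (contrast reduced).

Tones are pushed toward mid-grey across the whole image — a global contrast change.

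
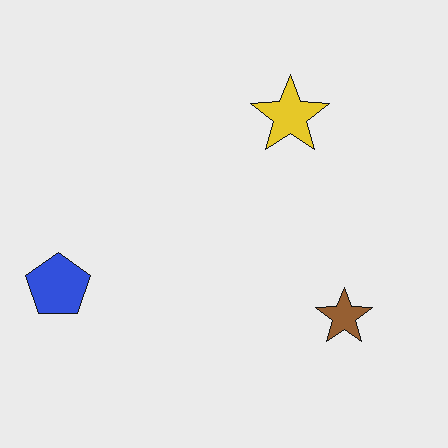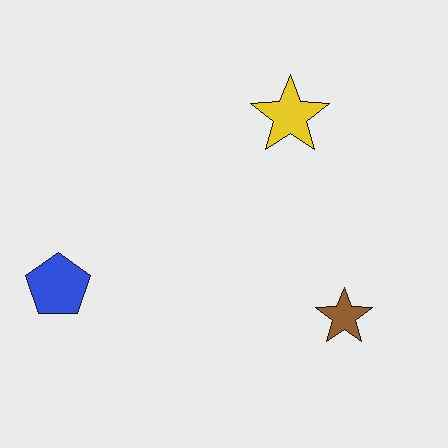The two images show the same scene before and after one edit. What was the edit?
The transformation is: JPEG-compressed with visible artifacts.

Blocky 8×8 compression artifacts appear around shape edges and the flat background shows ringing — characteristic JPEG degradation.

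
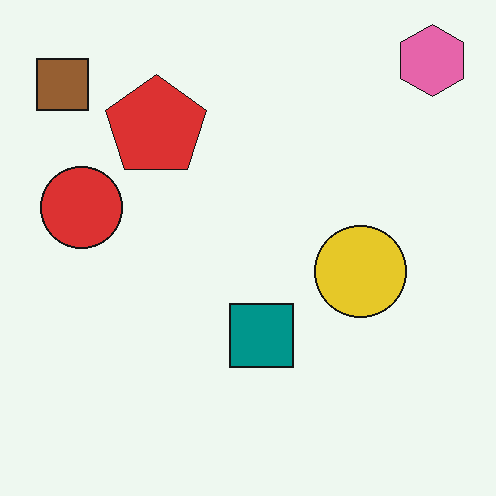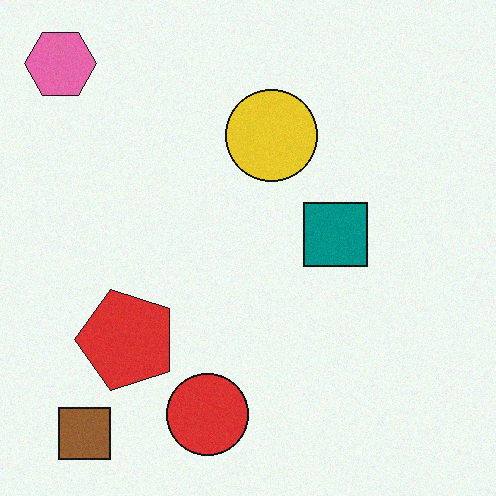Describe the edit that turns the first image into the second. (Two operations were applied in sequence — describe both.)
This is the original image degraded with subtle gaussian noise, then rotated 90° counter-clockwise.

Random speckle covers the whole image, including the flat background. The pink hexagon sits in the top-right of the first image and the top-left of the second — consistent with a whole-image 90° counter-clockwise rotation.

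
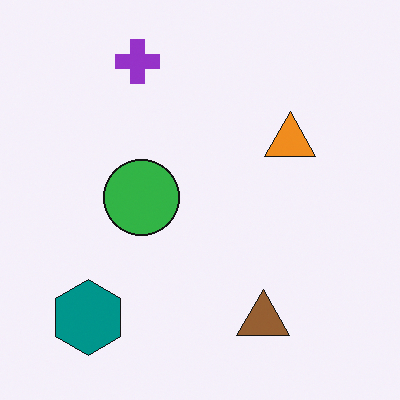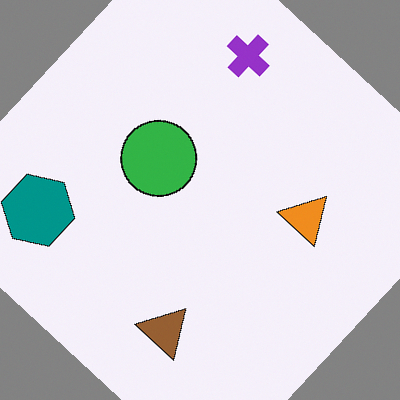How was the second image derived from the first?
This is the original image rotated clockwise by a large amount — several tens of degrees.

Every shape is tilted by the same angle and the image corners show triangular fill wedges — a whole-image rotation by a non-right angle.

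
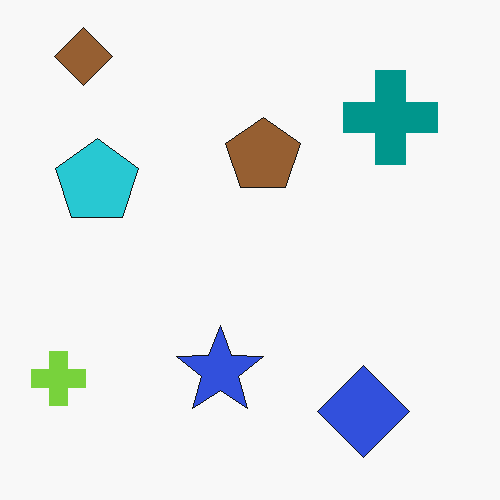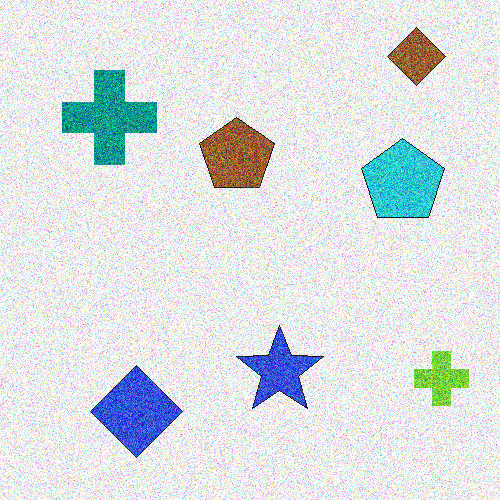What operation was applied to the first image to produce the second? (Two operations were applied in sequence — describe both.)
The image was degraded with strong gaussian noise, then flipped horizontally (left ↔ right).

Random speckle covers the whole image, including the flat background. The lime cross is in the bottom-left of the first image and the bottom-right of the second — shapes on opposite sides of the vertical midline have swapped in a mirror flip.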